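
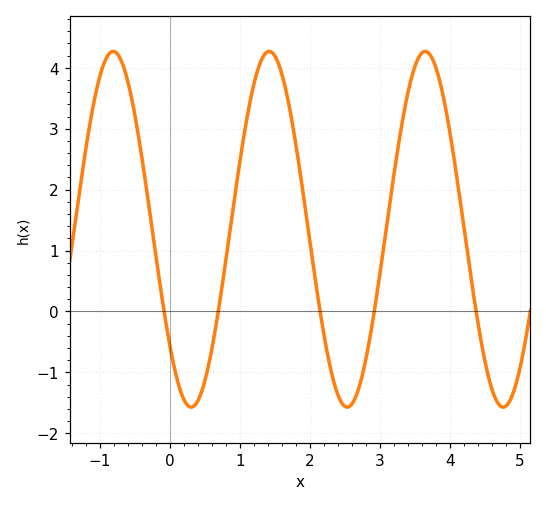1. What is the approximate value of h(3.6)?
4.2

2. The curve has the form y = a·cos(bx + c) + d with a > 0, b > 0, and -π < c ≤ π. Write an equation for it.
y = 2.92cos(2.8x + 2.3) + 1.35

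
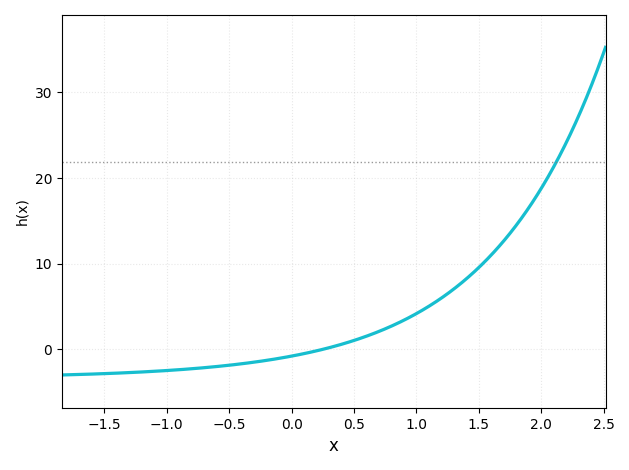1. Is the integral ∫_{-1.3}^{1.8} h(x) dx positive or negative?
positive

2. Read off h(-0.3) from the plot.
-1.51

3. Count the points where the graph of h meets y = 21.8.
1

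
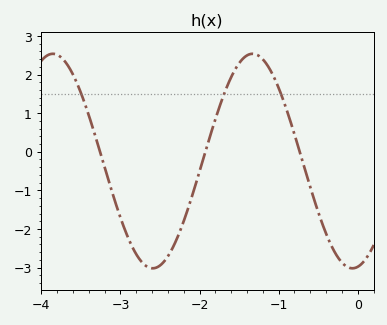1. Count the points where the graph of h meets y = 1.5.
3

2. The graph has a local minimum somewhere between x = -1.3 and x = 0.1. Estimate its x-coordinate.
-0.068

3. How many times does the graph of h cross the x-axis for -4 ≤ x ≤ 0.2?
3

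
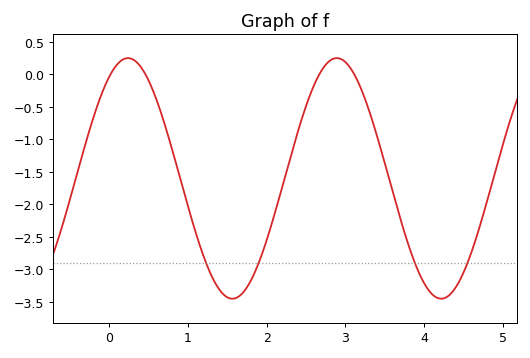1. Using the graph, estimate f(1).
-2.02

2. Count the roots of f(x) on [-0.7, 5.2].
4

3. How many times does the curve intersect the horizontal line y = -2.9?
4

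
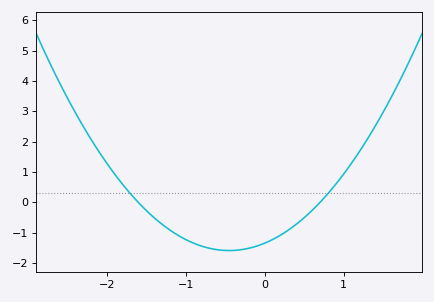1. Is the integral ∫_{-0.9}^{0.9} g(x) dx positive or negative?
negative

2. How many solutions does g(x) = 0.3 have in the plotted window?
2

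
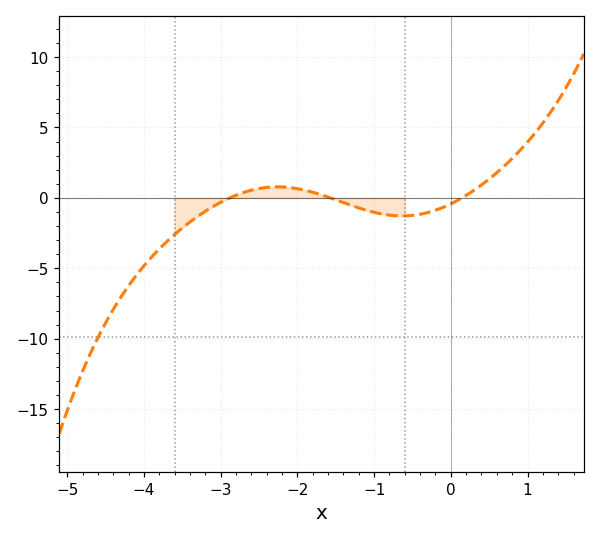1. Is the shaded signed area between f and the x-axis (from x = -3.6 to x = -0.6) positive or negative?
negative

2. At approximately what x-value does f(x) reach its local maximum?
-2.3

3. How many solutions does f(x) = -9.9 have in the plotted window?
1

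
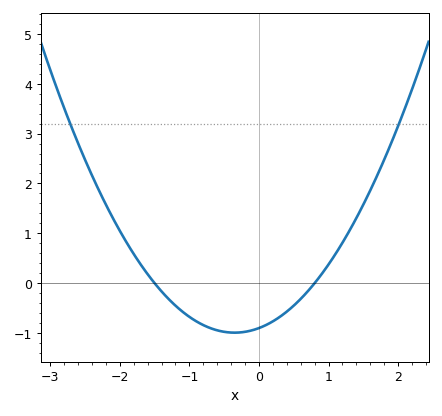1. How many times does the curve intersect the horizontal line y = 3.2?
2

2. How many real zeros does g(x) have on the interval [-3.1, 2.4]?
2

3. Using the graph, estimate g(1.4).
1.3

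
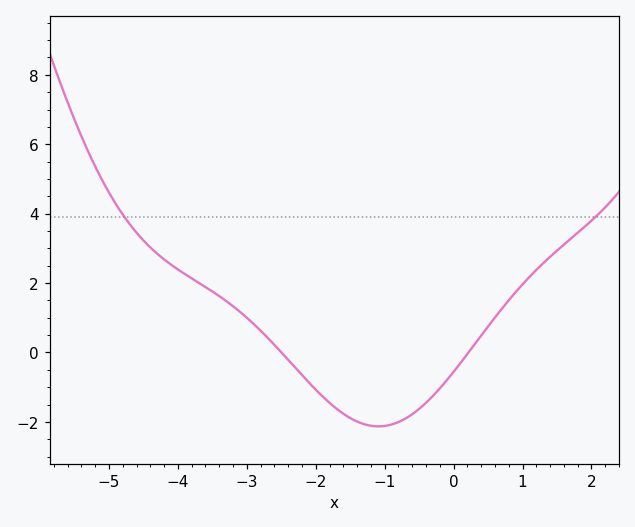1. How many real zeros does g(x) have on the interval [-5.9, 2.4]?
2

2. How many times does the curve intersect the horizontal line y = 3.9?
2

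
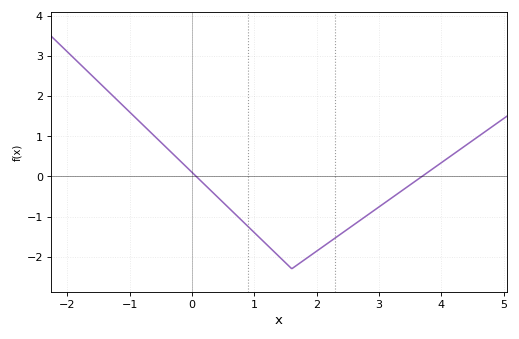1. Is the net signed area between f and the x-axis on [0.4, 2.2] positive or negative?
negative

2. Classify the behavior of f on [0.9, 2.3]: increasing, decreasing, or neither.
neither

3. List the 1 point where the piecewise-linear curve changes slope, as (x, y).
(1.6, -2.3)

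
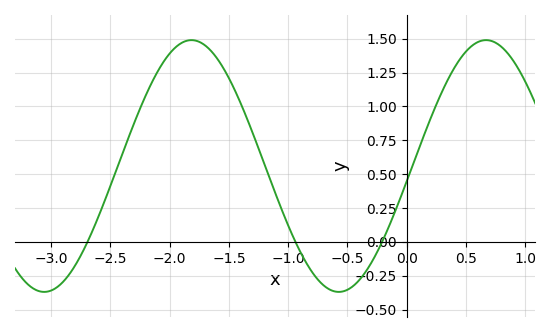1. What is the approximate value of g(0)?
0.449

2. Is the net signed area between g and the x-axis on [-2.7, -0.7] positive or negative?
positive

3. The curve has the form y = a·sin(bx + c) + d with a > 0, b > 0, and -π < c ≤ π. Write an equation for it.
y = 0.93sin(2.53x - 0.12) + 0.56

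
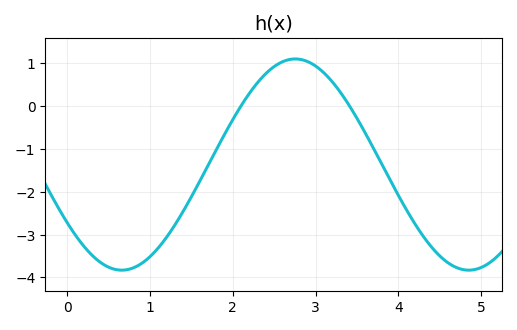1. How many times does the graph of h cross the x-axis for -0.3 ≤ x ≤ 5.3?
2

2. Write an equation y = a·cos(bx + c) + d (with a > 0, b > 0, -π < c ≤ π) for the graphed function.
y = 2.46cos(1.5x + 2.2) - 1.37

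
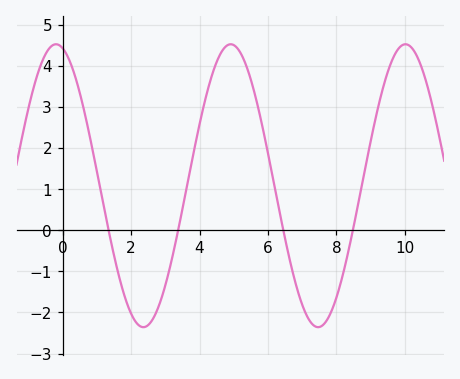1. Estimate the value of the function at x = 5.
4.5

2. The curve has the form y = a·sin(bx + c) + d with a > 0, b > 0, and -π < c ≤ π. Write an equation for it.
y = 3.44sin(1.2x + 1.8) + 1.08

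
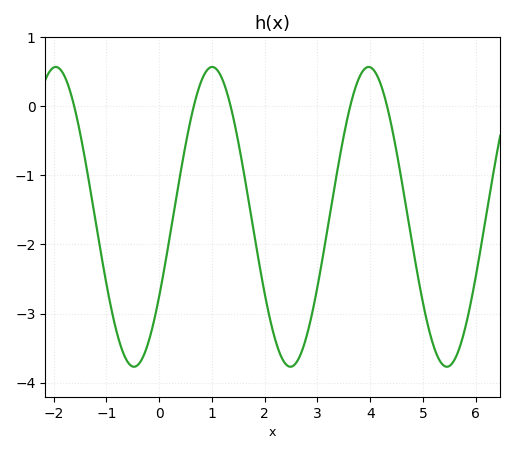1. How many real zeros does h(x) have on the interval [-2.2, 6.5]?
5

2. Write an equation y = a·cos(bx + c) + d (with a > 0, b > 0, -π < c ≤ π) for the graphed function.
y = 2.17cos(2.1x - 2.1) - 1.6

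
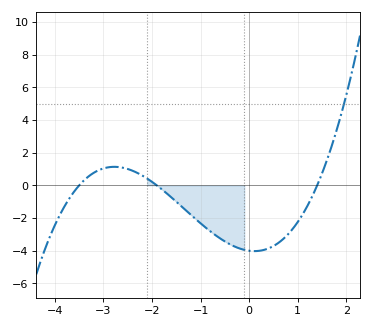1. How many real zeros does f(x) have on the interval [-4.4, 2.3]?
3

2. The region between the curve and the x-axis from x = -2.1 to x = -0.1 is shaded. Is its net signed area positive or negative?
negative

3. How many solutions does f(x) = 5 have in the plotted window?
1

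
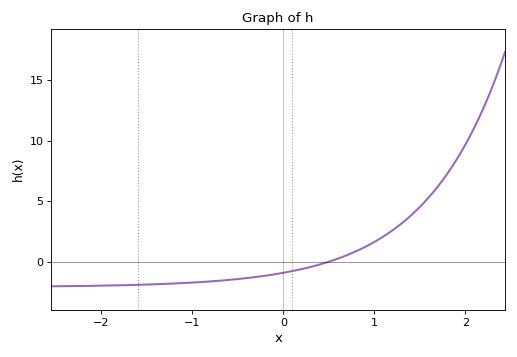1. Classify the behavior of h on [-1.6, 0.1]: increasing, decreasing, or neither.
increasing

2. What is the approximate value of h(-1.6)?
-1.9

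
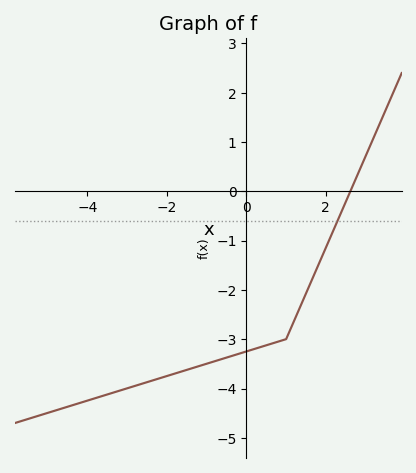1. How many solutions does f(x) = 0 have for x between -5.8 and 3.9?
1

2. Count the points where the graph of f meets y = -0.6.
1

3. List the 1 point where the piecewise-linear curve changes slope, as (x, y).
(1, -3)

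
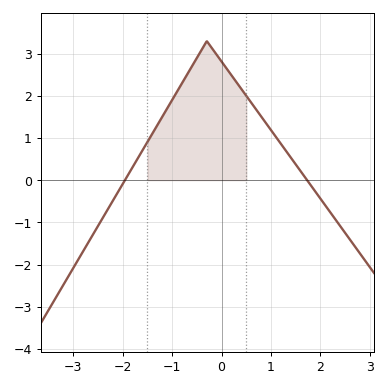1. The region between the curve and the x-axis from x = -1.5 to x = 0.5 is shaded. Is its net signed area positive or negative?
positive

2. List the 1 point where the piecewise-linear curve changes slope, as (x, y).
(-0.3, 3.3)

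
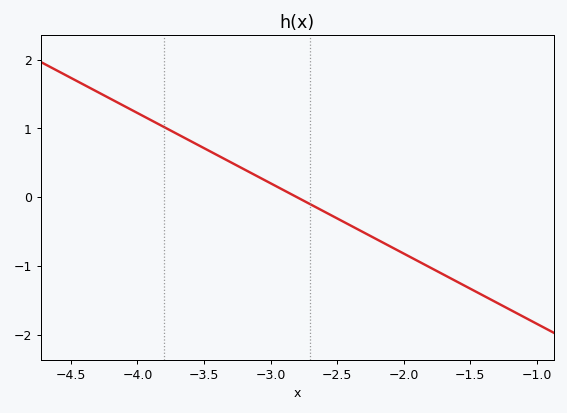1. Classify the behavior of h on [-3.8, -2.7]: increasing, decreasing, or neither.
decreasing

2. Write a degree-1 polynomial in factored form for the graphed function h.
y = -1.02(x + 2.8)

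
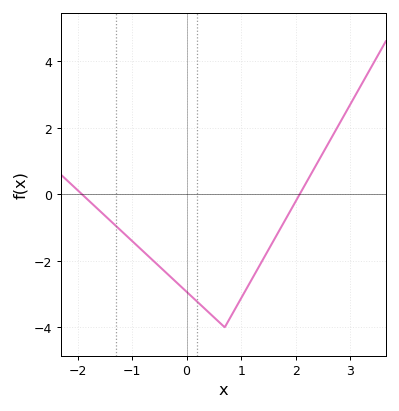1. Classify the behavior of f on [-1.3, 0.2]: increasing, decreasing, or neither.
decreasing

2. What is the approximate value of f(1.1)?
-2.8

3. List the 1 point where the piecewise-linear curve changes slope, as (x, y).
(0.7, -4)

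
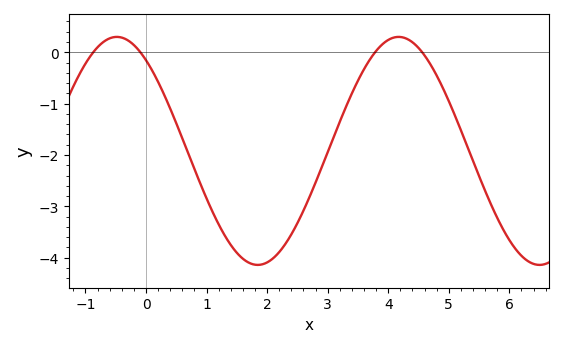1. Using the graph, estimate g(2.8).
-2.54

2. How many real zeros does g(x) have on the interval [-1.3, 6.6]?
4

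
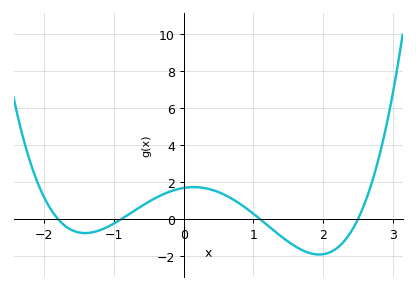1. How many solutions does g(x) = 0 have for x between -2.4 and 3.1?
4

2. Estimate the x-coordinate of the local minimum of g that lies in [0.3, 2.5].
1.9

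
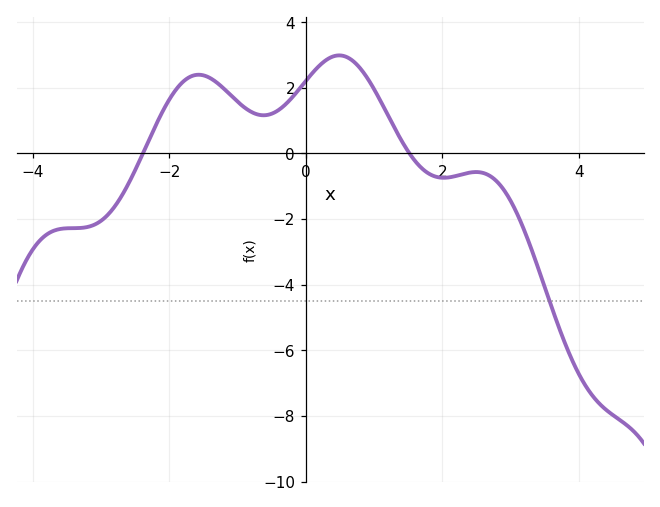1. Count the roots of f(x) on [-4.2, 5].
2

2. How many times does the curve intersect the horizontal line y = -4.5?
1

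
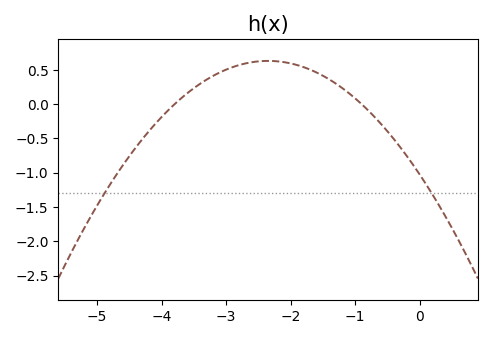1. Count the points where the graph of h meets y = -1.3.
2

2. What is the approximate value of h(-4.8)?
-1.17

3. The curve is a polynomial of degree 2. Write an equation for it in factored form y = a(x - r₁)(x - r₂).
y = -0.3(x + 3.8)(x + 0.9)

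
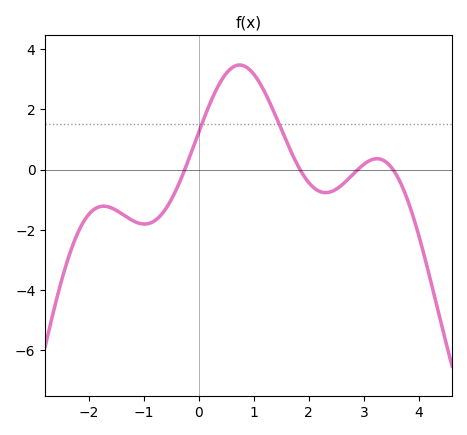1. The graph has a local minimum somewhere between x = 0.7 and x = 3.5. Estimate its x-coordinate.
2.31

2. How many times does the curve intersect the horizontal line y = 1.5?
2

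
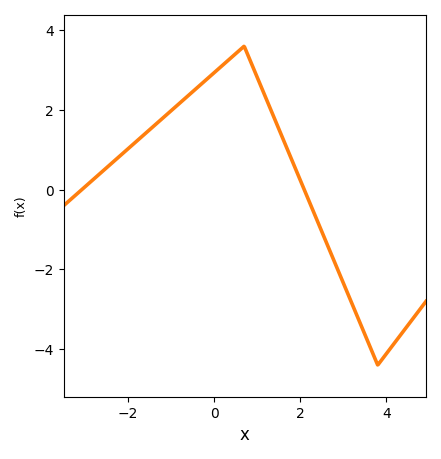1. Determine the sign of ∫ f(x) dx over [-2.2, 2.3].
positive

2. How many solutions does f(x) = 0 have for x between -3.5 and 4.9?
2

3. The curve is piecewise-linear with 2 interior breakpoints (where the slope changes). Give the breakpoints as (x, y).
(0.7, 3.6); (3.8, -4.4)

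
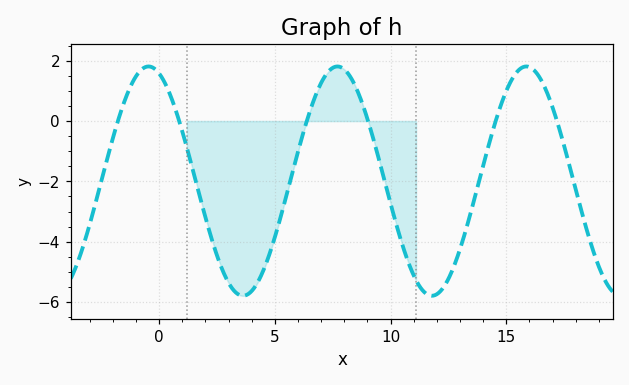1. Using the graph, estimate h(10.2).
-3.29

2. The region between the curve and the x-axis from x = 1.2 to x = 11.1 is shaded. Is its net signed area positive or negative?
negative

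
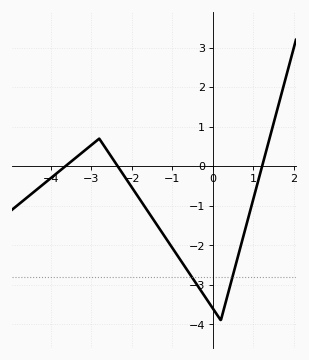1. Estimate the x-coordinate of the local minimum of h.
0.2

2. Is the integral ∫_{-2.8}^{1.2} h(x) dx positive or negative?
negative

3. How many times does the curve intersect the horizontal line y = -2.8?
2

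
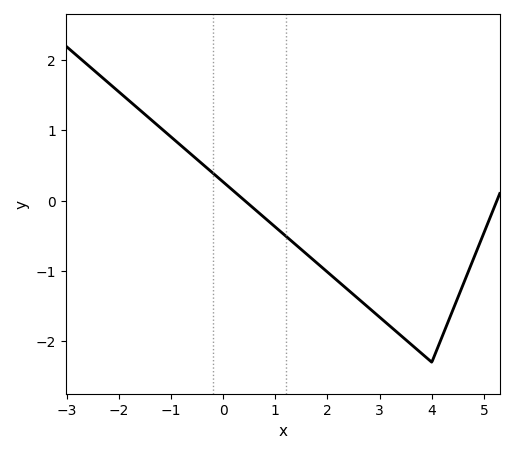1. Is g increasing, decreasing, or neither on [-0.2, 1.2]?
decreasing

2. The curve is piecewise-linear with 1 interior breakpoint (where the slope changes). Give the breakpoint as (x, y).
(4, -2.3)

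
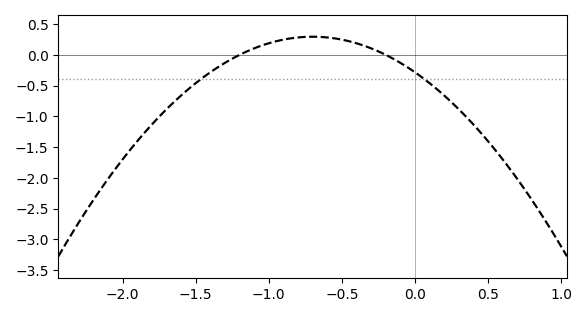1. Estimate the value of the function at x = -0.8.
0.3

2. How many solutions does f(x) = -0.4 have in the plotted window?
2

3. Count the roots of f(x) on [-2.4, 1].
2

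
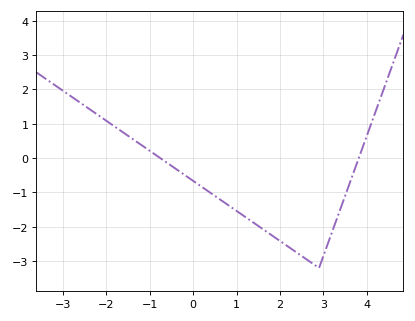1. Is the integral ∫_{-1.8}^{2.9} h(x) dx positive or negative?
negative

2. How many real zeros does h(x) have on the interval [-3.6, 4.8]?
2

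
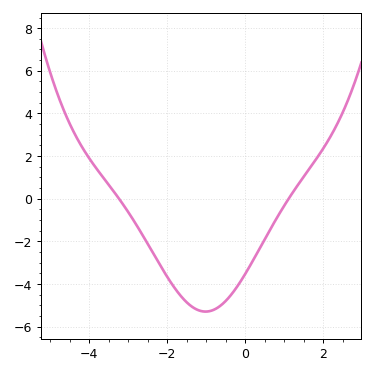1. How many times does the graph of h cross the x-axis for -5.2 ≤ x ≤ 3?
2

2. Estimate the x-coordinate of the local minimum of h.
-1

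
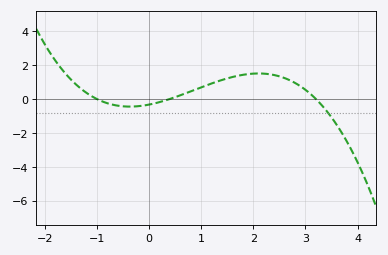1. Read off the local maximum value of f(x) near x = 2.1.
1.6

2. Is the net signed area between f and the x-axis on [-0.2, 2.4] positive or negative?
positive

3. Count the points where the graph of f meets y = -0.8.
1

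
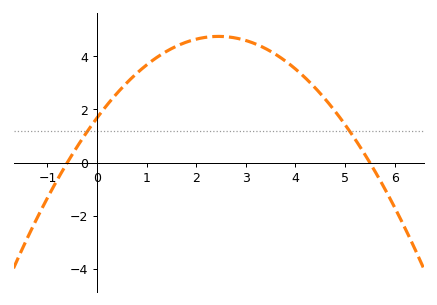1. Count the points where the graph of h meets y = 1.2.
2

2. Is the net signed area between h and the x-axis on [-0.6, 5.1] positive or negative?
positive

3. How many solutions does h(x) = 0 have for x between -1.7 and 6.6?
2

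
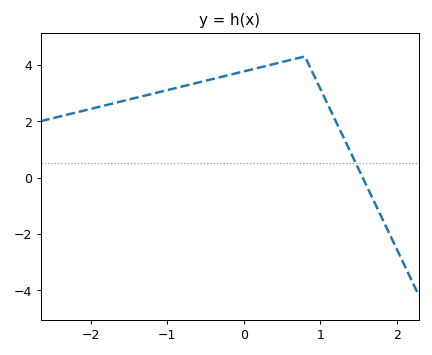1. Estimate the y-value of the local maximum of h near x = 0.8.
4.3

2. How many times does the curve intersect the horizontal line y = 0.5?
1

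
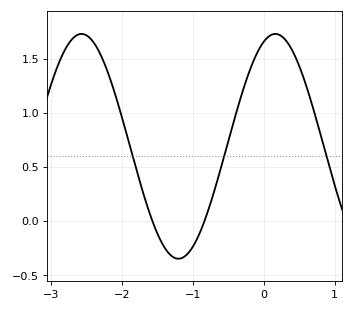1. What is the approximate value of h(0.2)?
1.73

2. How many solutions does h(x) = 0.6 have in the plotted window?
3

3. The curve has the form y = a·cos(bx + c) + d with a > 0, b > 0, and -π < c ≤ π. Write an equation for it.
y = 1.04cos(2.3x - 0.372) + 0.69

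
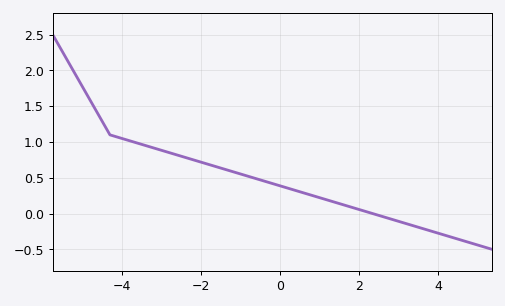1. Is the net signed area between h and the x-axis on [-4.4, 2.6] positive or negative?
positive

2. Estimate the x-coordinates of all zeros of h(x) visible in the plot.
2.34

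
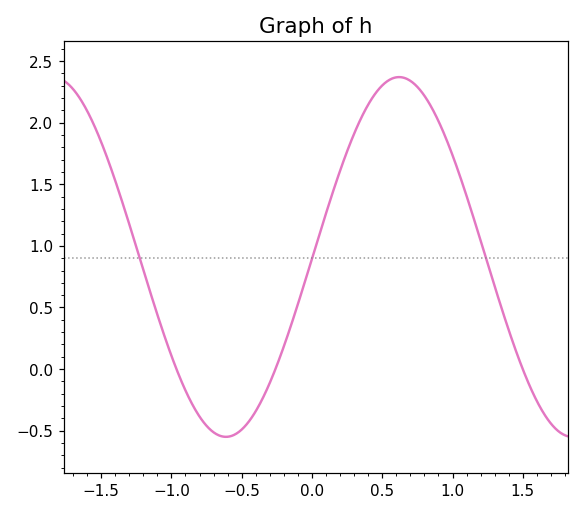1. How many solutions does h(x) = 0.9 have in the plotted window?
3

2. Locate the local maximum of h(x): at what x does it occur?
0.621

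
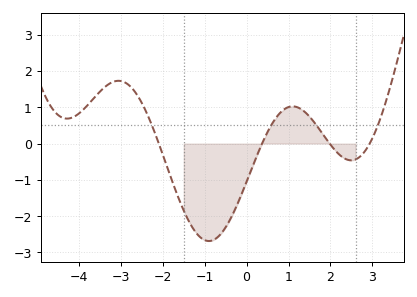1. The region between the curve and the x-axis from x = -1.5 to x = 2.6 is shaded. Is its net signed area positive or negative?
negative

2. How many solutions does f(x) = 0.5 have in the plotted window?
4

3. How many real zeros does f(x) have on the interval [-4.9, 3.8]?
4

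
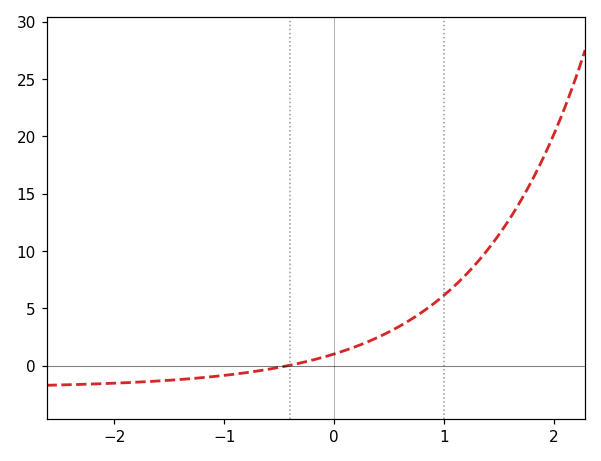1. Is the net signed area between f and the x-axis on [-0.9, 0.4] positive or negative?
positive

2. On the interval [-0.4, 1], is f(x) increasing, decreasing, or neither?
increasing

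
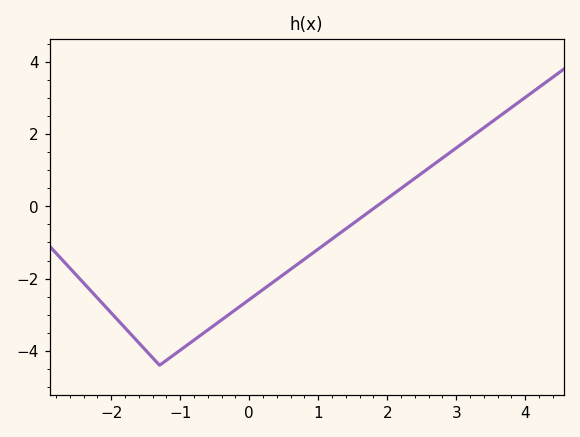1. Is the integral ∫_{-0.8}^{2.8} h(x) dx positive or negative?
negative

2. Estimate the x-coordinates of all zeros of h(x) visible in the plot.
1.8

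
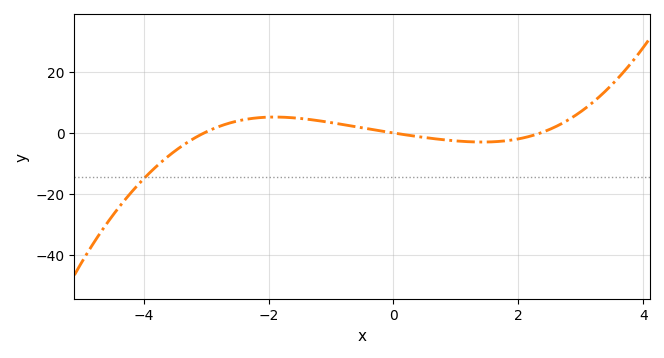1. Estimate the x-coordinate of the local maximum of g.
-1.9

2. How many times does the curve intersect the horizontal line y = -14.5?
1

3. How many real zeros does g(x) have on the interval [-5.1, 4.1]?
3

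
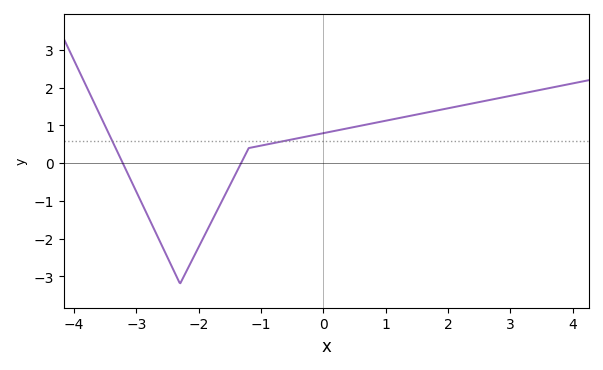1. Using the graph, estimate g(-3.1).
-0.4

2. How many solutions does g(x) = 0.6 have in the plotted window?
2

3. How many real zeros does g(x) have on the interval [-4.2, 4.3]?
2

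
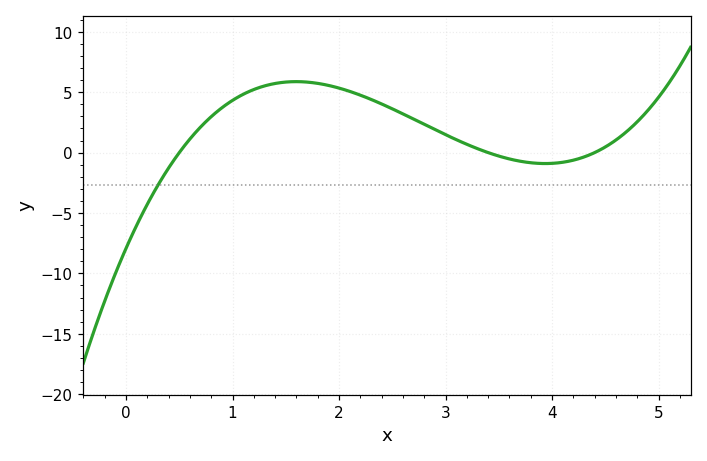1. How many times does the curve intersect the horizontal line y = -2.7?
1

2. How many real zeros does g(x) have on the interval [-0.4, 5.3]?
3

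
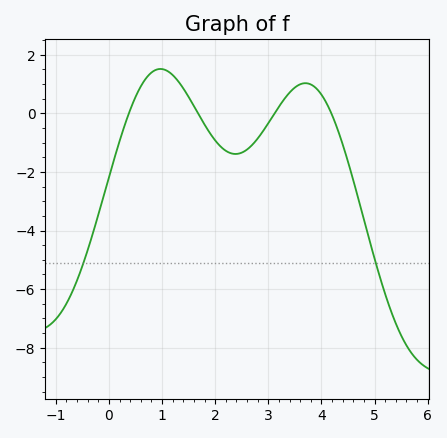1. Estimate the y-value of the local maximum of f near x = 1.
1.52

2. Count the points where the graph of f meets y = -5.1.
2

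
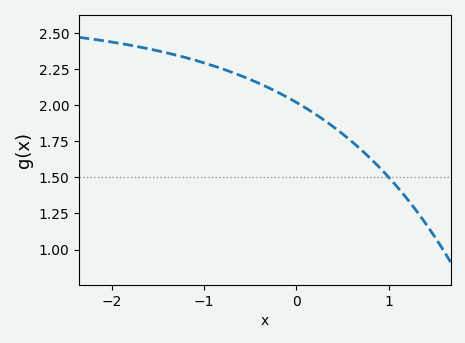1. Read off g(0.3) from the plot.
1.9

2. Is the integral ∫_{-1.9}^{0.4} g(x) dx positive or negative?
positive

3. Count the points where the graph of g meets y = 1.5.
1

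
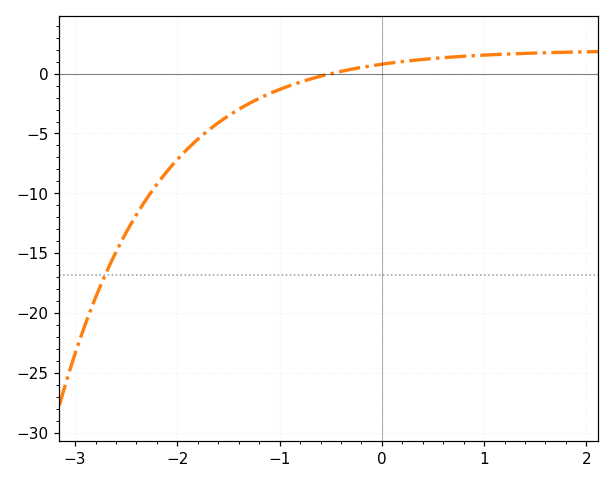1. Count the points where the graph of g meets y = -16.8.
1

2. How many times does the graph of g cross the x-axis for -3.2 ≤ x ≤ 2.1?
1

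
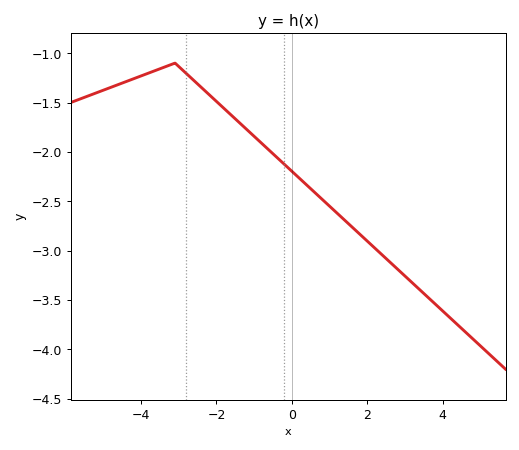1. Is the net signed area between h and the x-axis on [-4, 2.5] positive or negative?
negative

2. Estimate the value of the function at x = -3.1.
-1.1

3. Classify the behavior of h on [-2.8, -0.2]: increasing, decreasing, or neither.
decreasing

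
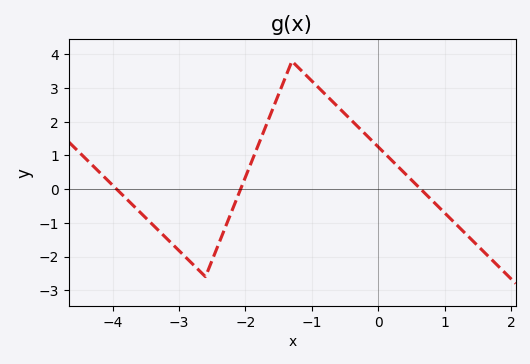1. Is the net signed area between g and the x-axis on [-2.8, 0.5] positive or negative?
positive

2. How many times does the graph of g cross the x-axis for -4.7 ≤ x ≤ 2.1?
3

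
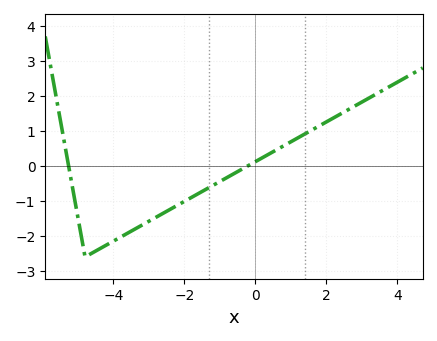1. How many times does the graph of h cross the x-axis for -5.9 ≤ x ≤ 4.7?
2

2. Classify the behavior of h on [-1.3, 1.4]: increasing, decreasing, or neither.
increasing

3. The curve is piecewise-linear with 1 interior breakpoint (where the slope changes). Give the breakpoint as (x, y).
(-4.8, -2.6)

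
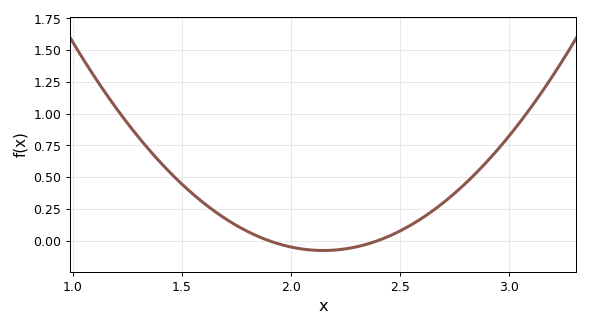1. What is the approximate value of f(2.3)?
-0.04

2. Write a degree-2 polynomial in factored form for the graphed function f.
y = 1.24(x - 1.9)(x - 2.4)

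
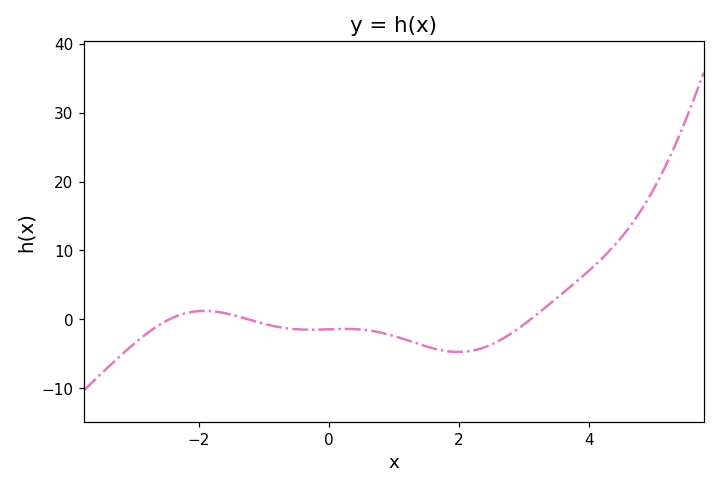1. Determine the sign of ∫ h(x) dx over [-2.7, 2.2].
negative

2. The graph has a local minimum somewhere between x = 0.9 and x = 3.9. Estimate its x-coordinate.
1.99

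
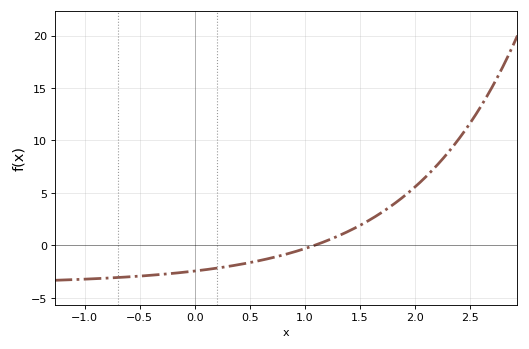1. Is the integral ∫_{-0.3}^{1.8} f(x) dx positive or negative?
negative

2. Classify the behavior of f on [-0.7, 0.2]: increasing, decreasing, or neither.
increasing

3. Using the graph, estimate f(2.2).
7.6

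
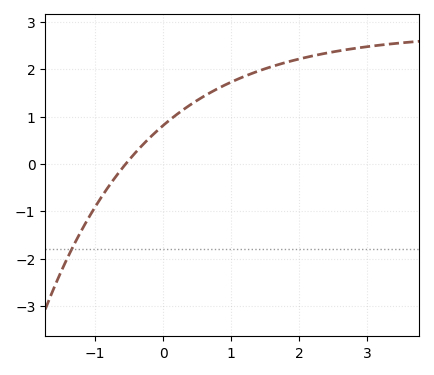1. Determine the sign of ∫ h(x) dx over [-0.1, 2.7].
positive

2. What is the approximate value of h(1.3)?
1.9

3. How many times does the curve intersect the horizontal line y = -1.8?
1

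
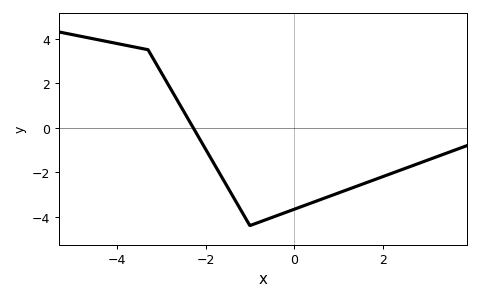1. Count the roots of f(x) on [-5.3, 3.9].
1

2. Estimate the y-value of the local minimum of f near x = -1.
-4.4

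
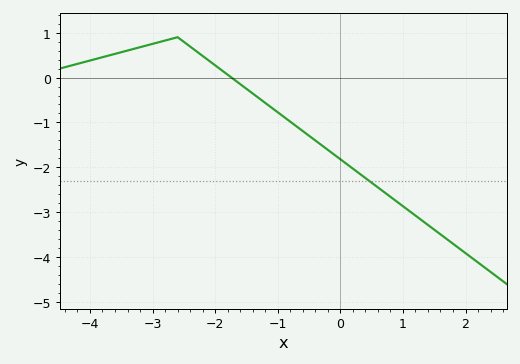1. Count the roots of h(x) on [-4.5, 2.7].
1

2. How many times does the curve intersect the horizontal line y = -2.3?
1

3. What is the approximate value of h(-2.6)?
0.9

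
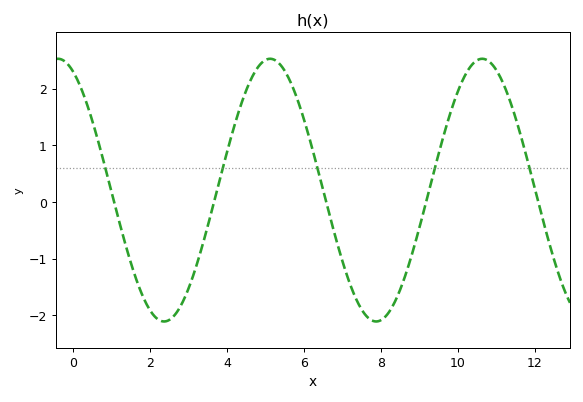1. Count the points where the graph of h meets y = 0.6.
5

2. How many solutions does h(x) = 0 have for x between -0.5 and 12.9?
5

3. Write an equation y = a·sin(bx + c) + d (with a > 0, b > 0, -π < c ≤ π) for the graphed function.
y = 2.32sin(1.1x + 2) + 0.21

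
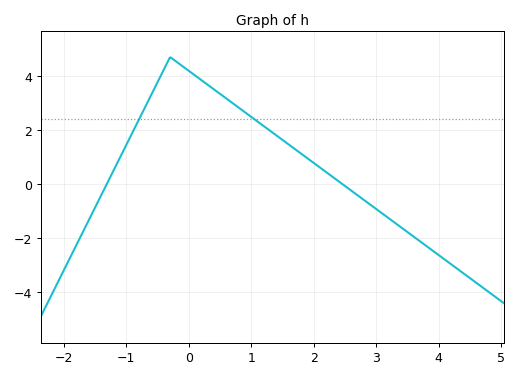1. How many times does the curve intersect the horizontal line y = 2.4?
2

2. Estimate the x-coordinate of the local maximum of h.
-0.299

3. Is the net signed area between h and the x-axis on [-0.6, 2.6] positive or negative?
positive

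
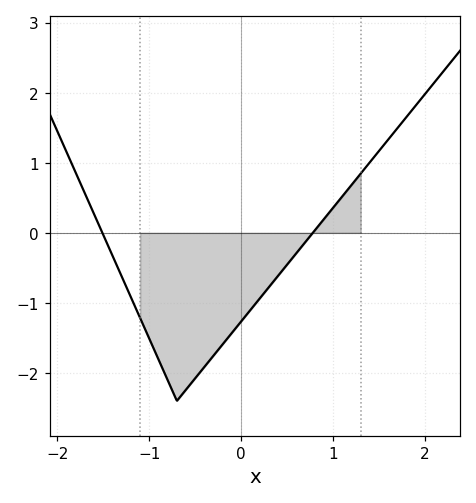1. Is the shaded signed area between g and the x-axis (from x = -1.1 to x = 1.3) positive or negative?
negative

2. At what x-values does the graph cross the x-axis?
-1.5, 0.8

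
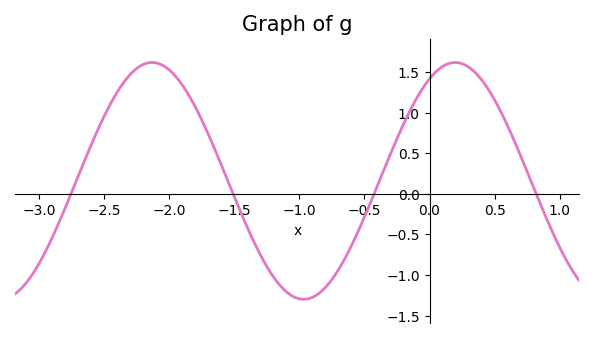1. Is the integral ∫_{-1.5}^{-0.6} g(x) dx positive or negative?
negative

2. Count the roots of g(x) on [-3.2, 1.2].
4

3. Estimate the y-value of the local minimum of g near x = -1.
-1.3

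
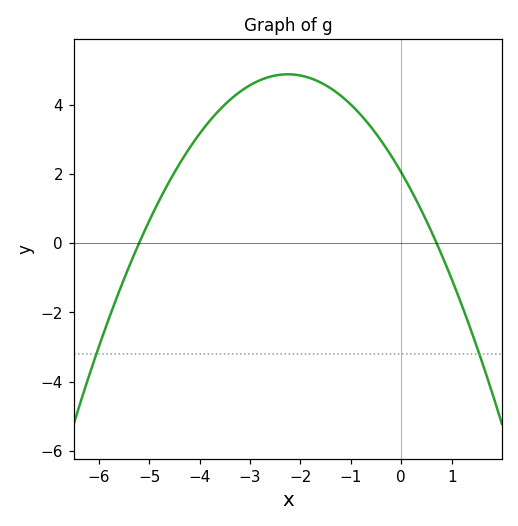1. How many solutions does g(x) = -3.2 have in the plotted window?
2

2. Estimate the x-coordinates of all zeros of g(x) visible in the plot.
-5.2, 0.8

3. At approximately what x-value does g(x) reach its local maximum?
-2.2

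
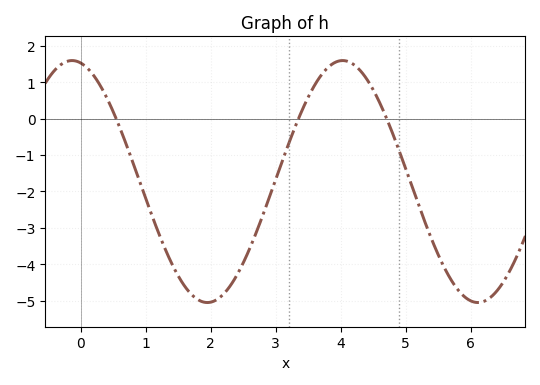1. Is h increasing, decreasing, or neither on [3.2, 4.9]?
neither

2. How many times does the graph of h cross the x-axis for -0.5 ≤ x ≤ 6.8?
3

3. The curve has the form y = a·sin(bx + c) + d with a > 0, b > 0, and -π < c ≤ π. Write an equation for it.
y = 3.32sin(1.5x + 1.8) - 1.73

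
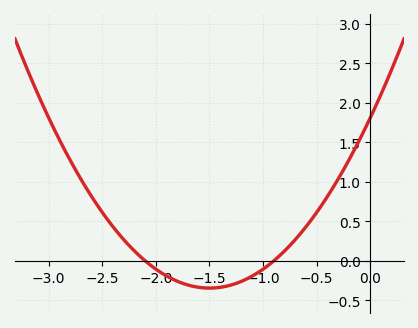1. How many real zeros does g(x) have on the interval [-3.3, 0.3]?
2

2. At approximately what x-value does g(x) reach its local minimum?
-1.5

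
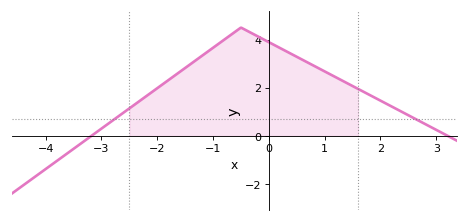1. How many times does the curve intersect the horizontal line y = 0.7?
2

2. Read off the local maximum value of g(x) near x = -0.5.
4.5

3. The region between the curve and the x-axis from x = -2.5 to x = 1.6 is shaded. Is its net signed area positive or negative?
positive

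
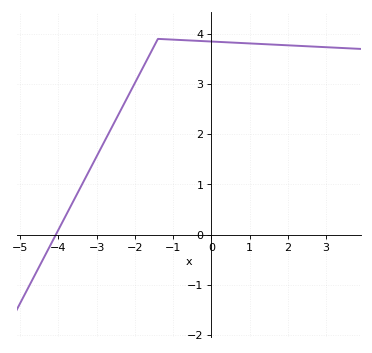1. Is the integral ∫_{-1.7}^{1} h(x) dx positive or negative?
positive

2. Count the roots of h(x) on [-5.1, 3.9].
1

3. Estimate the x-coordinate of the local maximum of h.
-1.4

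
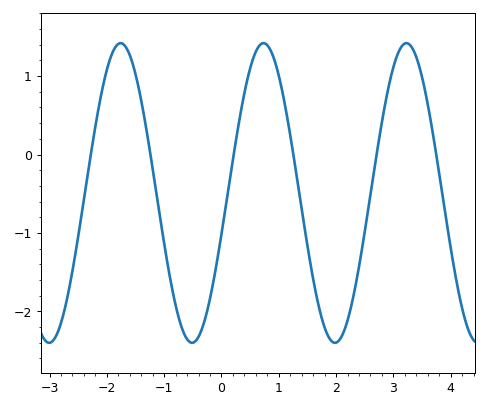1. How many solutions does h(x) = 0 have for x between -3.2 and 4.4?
6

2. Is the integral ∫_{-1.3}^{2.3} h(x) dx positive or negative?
negative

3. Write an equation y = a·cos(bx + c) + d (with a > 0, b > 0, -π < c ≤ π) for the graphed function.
y = 1.91cos(2.5x - 1.9) - 0.49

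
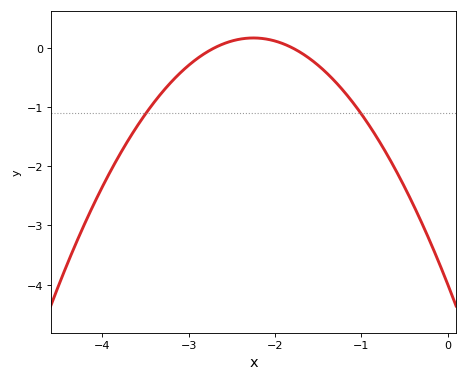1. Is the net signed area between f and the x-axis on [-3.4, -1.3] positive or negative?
negative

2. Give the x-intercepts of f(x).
-2.7, -1.8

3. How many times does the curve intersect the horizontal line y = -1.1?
2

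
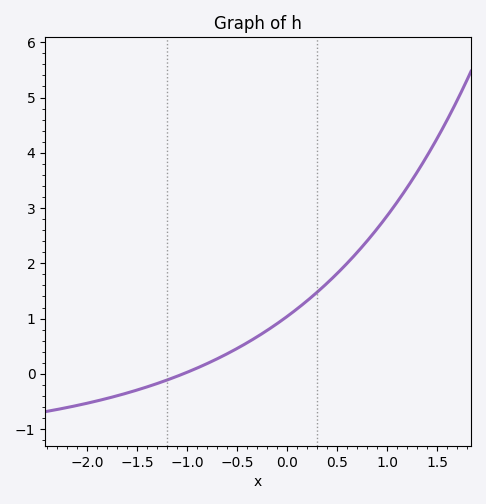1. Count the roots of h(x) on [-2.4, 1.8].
1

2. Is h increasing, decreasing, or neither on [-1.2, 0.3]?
increasing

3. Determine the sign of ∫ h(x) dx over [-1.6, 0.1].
positive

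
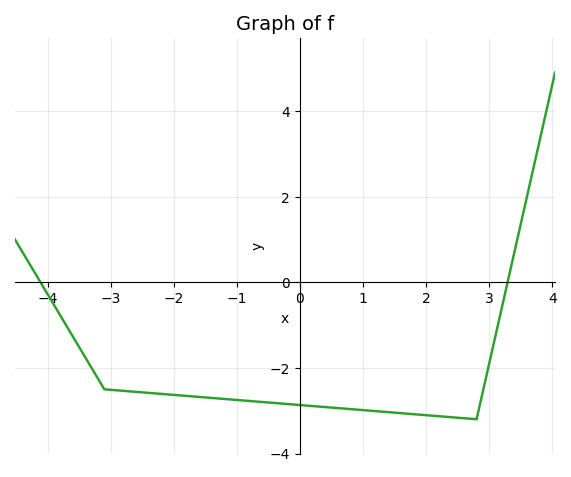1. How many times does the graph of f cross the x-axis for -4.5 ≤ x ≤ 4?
2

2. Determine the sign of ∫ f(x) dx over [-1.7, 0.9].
negative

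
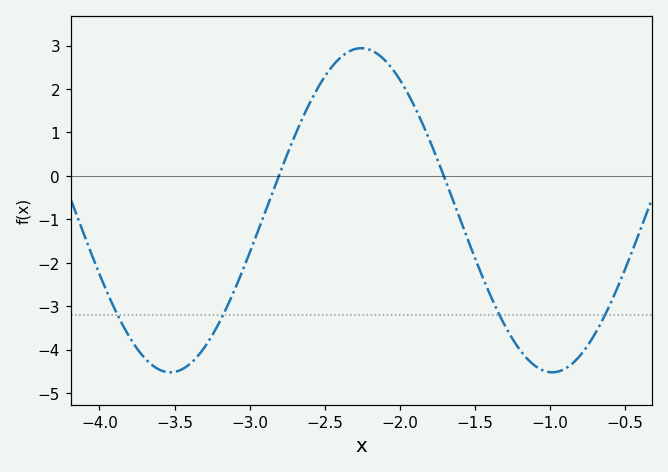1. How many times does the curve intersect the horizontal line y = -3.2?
4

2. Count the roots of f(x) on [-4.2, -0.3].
2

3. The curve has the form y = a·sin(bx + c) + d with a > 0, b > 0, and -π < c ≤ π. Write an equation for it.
y = 3.73sin(2.5x + 0.86) - 0.79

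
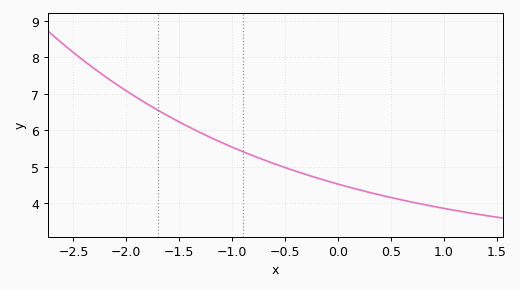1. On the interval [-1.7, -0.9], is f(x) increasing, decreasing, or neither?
decreasing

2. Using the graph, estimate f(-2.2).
7.5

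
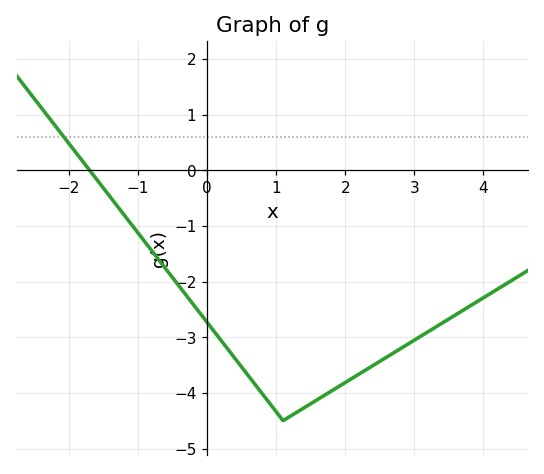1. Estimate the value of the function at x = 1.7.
-4.04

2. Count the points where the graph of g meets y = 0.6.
1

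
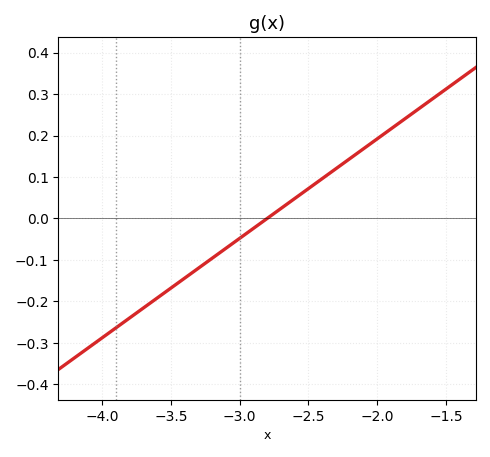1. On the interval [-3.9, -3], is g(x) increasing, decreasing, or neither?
increasing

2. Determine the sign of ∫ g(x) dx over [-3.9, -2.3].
negative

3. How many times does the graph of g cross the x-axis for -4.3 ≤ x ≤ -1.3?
1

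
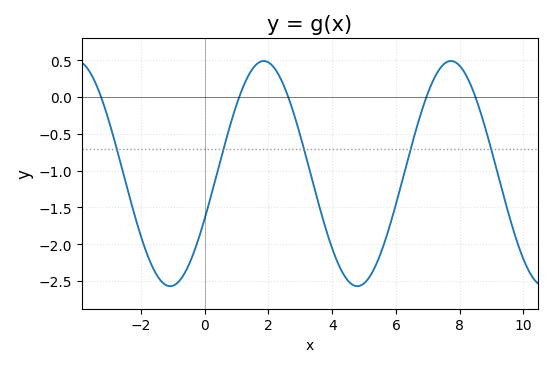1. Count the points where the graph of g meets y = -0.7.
5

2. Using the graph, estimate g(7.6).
0.5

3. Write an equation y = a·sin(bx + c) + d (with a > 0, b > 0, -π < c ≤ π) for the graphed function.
y = 1.53sin(1.1x - 0.41) - 1.04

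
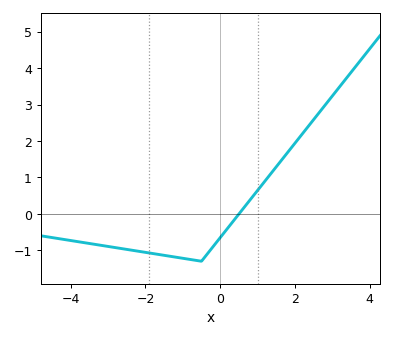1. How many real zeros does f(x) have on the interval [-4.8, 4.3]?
1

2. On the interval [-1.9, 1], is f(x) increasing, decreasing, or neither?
neither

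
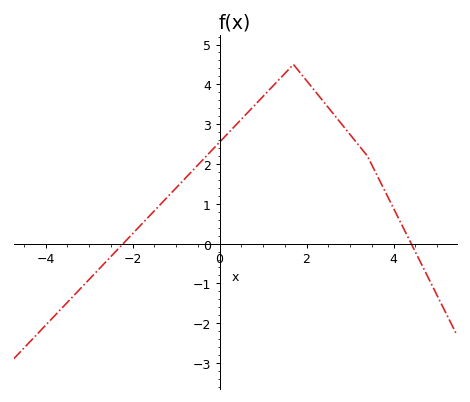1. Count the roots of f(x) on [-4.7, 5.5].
2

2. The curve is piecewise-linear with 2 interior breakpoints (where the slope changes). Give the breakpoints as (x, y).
(1.7, 4.5); (3.4, 2.2)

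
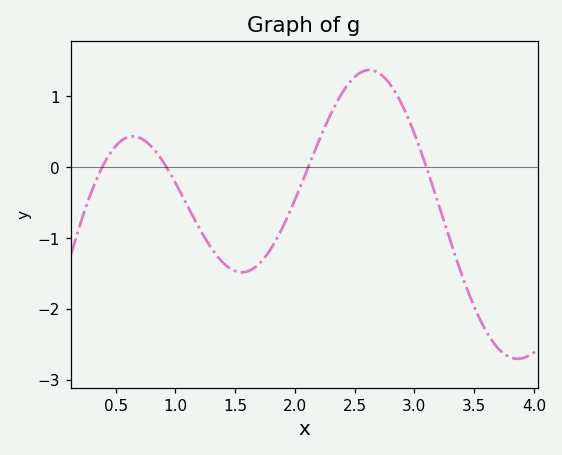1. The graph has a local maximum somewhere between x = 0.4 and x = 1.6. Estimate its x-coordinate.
0.6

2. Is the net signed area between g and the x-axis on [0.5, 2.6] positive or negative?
negative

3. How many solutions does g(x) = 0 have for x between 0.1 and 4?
4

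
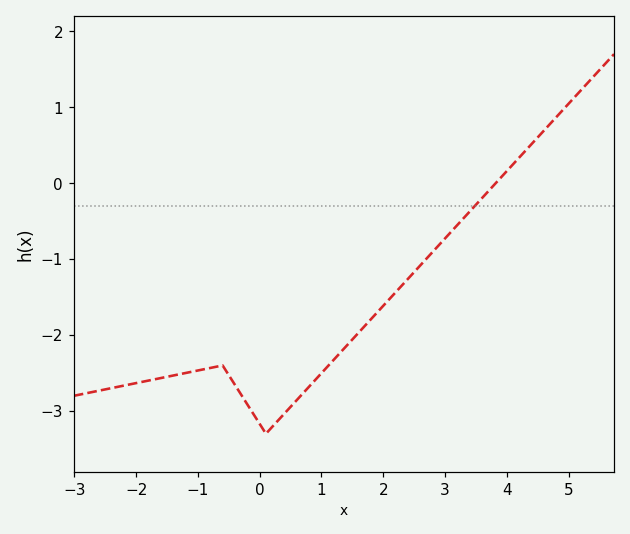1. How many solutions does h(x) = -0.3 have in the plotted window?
1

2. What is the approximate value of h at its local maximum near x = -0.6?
-2.4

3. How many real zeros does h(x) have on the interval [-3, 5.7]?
1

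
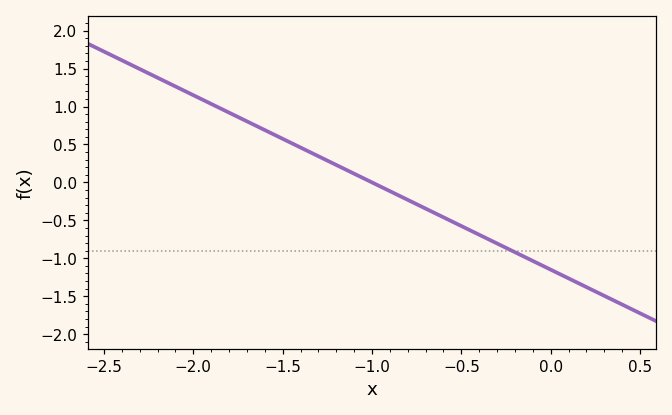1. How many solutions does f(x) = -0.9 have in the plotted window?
1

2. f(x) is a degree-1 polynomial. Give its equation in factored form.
y = -1.15(x + 1)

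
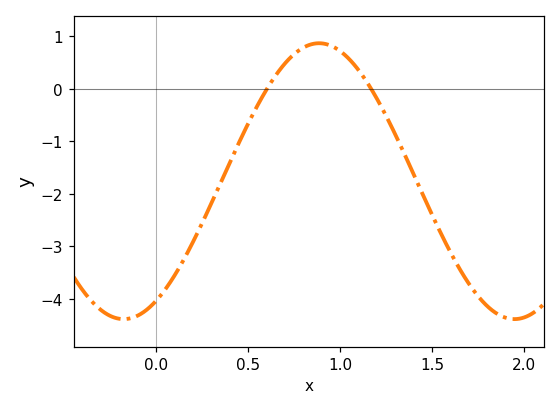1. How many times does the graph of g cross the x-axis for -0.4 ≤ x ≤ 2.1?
2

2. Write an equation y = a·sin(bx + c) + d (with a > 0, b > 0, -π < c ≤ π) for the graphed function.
y = 2.63sin(2.96x - 1.05) - 1.76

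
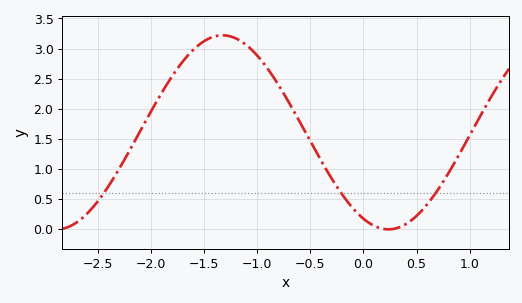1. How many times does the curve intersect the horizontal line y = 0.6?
3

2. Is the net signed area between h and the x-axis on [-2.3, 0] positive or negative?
positive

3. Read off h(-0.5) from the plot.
1.45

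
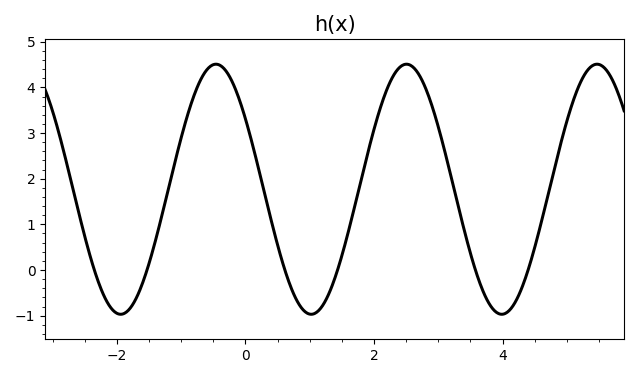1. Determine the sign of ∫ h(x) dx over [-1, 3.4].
positive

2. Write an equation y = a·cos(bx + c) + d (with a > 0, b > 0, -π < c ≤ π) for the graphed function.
y = 2.74cos(2.12x + 0.972) + 1.77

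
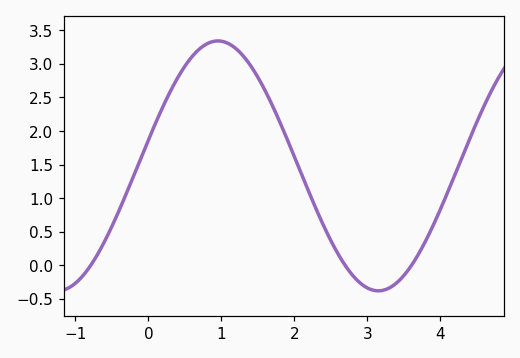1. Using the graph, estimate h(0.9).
3.33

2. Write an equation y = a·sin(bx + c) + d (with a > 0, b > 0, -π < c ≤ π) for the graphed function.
y = 1.86sin(1.43x + 0.21) + 1.48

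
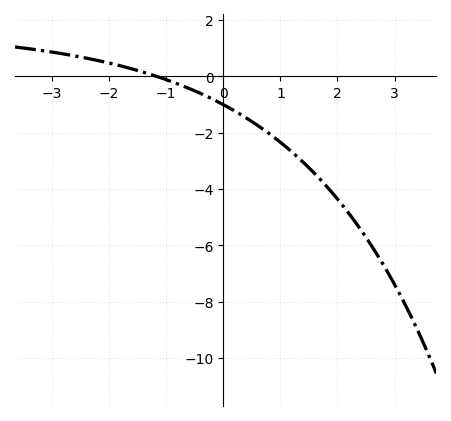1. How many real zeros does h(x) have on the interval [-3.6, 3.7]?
1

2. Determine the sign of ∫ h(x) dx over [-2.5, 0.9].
negative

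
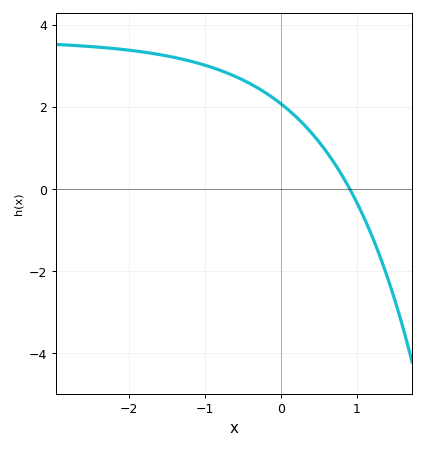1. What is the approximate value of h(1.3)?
-1.6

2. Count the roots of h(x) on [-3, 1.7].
1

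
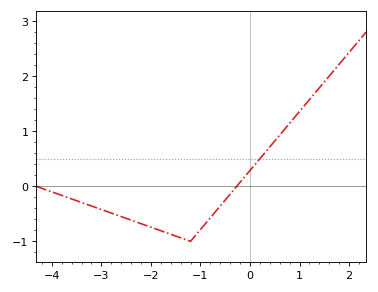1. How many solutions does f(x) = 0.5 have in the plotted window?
1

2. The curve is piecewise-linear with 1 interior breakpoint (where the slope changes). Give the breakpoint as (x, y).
(-1.2, -1)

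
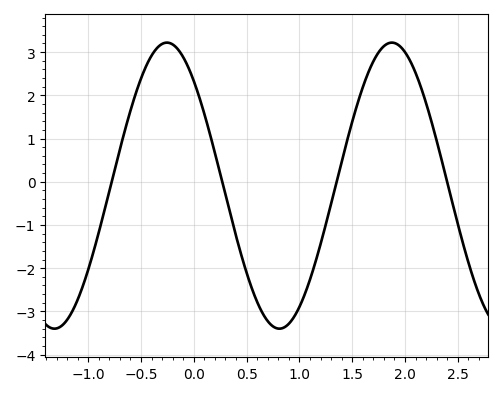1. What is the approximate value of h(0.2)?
0.7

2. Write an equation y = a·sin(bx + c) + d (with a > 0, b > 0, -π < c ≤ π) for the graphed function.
y = 3.31sin(3x + 2.3) - 0.09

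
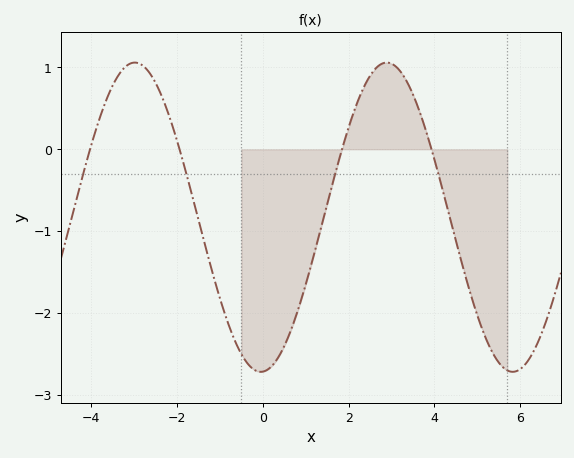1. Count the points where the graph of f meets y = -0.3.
4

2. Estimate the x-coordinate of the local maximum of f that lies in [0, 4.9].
2.8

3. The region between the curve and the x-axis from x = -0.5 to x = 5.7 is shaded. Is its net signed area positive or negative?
negative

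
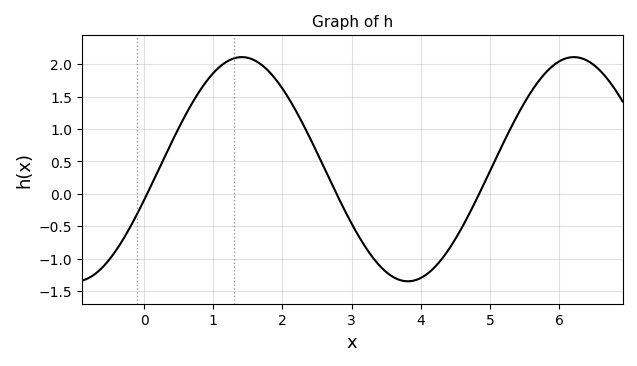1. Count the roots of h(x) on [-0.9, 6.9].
3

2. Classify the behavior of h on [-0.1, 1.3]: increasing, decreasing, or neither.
increasing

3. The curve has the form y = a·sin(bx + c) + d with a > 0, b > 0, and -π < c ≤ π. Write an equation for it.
y = 1.73sin(1.3x - 0.28) + 0.38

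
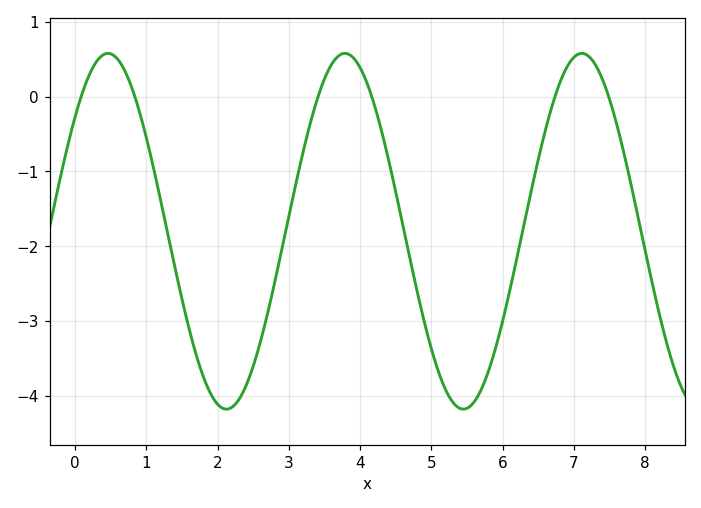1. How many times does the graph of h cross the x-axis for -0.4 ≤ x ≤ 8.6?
6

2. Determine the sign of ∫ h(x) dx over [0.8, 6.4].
negative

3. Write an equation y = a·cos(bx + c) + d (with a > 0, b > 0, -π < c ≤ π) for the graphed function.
y = 2.38cos(1.9x - 0.87) - 1.8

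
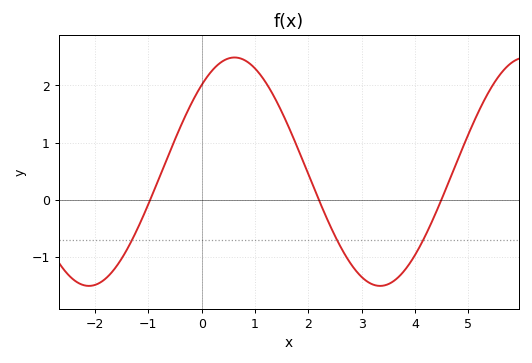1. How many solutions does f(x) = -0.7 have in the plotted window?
3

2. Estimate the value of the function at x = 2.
0.45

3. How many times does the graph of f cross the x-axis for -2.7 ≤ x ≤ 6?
3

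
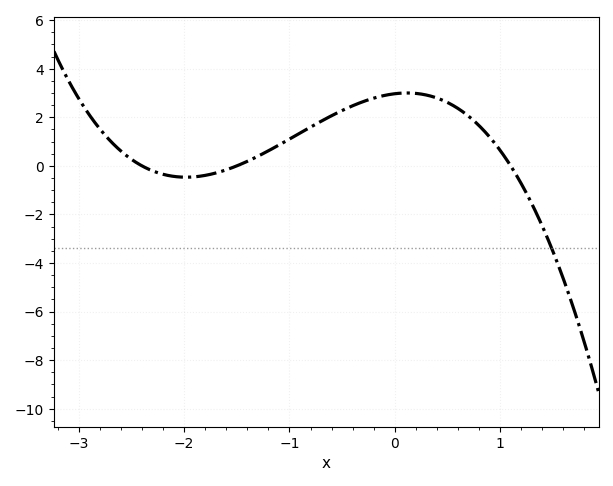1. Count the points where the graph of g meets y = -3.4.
1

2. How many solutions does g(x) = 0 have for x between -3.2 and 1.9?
3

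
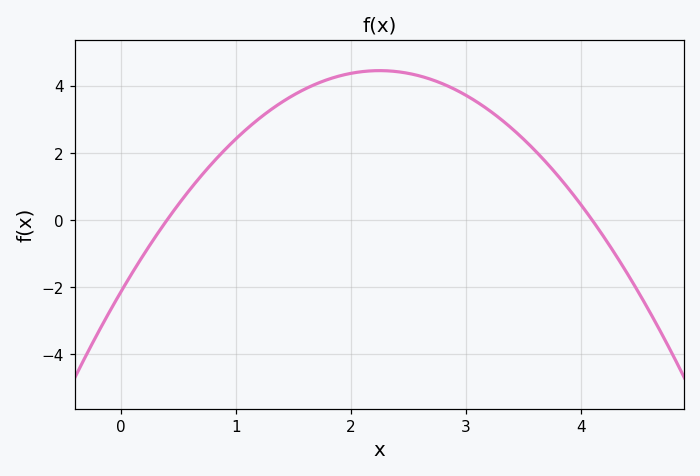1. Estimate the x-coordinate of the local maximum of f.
2.25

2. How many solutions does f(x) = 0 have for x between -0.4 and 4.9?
2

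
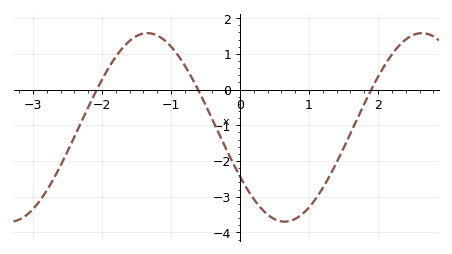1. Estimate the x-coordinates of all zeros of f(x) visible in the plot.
-2.07, -0.61, 1.9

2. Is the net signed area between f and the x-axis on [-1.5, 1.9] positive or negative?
negative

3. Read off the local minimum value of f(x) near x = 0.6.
-3.7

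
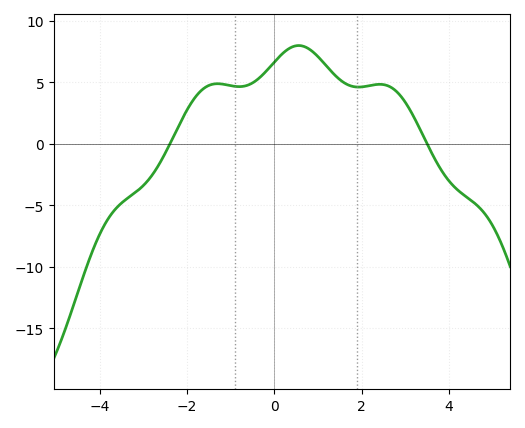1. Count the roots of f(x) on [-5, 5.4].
2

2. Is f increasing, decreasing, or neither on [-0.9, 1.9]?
neither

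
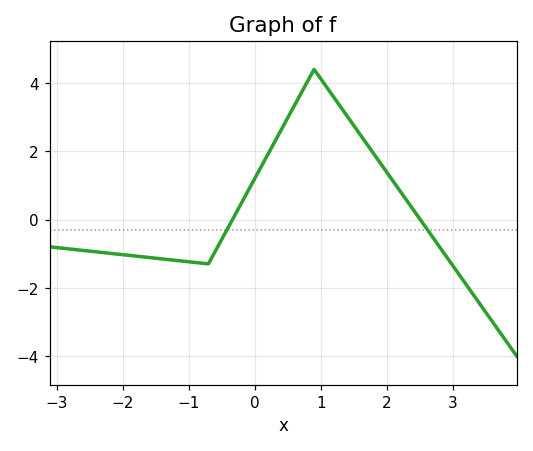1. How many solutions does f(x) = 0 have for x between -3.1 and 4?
2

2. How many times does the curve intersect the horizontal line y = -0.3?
2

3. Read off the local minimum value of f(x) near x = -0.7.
-1.2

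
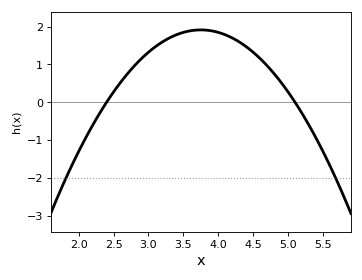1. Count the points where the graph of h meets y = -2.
2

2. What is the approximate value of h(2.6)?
0.525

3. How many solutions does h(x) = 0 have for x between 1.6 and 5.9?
2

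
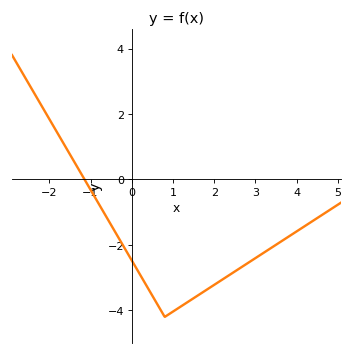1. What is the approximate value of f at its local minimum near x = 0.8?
-4.2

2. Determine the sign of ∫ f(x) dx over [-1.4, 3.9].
negative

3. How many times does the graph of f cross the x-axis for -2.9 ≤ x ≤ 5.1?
1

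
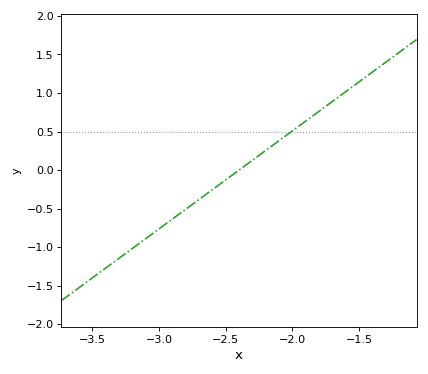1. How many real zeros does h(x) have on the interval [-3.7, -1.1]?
1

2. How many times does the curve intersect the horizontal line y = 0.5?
1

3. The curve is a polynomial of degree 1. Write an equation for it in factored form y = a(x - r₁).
y = 1.27(x + 2.4)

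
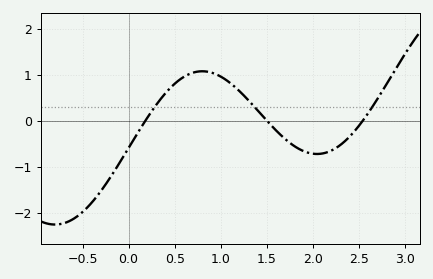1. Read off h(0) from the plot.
-0.594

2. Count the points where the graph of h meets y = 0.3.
3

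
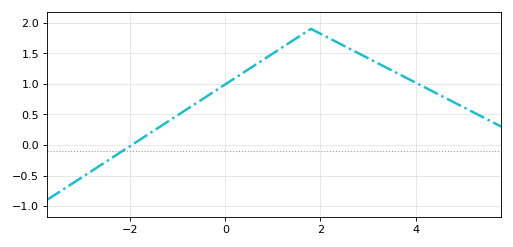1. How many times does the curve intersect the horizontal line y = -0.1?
1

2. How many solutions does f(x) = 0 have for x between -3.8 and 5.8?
1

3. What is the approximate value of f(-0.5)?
0.75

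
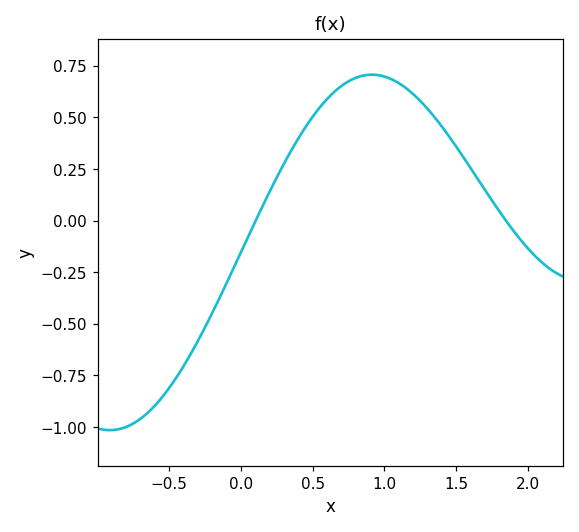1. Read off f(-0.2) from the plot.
-0.44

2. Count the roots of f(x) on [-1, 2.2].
2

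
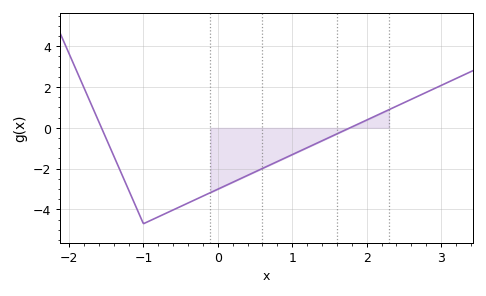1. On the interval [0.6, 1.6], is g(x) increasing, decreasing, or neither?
increasing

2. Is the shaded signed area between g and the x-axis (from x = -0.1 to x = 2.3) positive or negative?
negative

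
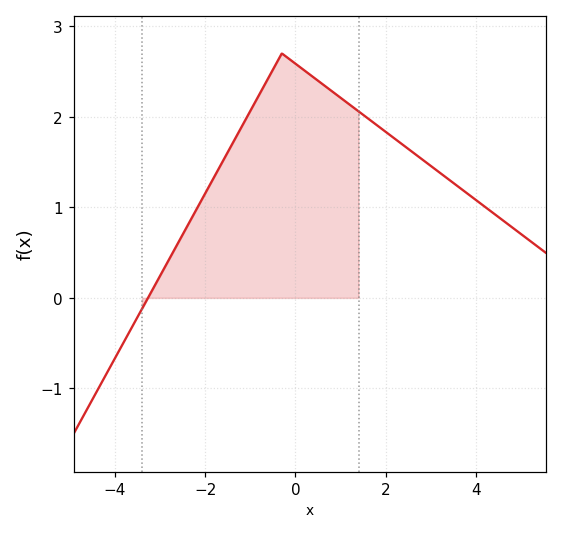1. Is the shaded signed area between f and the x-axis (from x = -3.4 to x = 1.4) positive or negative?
positive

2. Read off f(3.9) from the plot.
1.12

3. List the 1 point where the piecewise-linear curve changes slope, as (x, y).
(-0.3, 2.7)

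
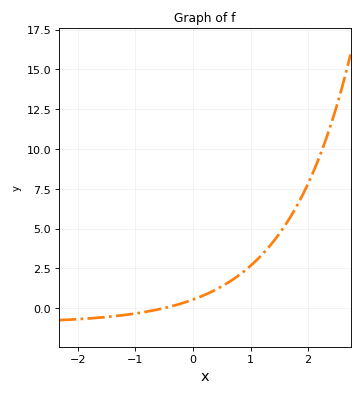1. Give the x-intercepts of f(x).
-0.51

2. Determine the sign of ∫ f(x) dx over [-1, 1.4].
positive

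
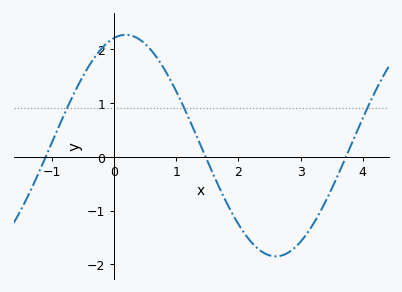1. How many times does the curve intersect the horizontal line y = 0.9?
3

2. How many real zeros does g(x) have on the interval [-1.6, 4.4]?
3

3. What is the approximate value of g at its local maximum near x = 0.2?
2.3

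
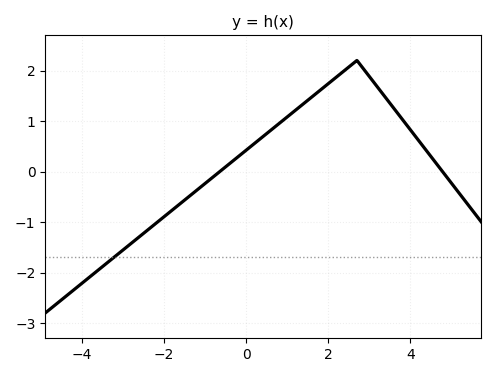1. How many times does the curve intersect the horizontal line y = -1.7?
1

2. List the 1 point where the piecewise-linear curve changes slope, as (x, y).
(2.7, 2.2)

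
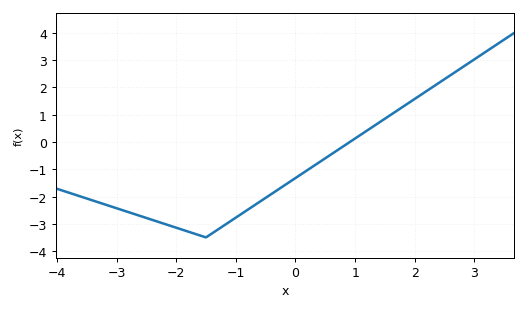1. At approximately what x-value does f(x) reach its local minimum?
-1.4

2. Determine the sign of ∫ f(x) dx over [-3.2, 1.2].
negative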